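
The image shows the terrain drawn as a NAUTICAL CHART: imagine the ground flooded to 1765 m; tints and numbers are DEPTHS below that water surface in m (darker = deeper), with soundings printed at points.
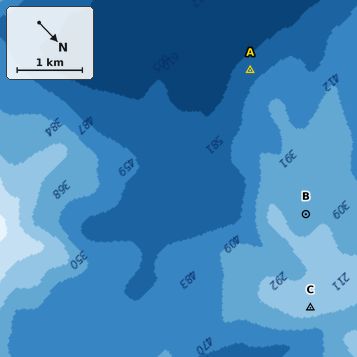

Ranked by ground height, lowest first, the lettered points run A B C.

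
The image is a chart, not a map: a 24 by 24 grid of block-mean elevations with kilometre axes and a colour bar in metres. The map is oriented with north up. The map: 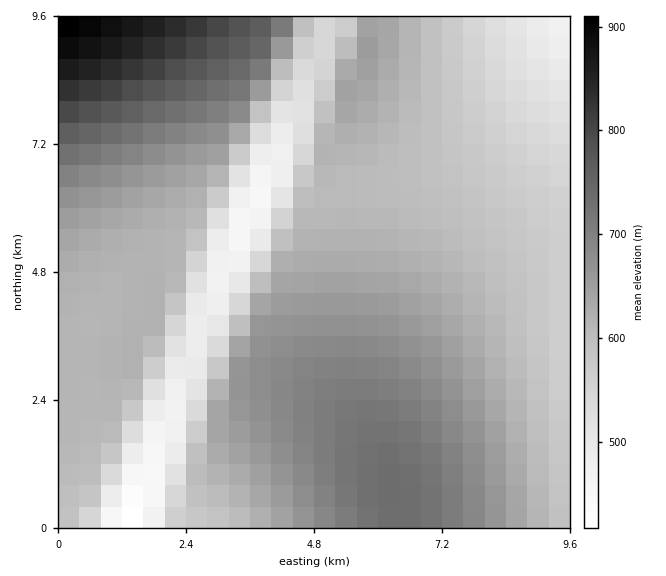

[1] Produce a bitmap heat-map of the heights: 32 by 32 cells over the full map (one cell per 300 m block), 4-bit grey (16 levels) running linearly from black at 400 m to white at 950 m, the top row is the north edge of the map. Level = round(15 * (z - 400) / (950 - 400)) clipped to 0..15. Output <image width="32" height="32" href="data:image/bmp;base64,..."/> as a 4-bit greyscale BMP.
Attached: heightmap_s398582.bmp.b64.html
<image width="32" height="32" href="data:image/bmp;base64,Qk12AgAAAAAAAHYAAAAoAAAAIAAAACAAAAABAAQAAAAAAAACAAATCwAAEwsAABAAAAAAAAAAAAAAABEREQAiIiIAMzMzAERERABVVVUAZmZmAHd3dwCIiIgAmZmZAKqqqgC7u7sAzMzMAN3d3QDu7u4A////AFUxATVVVmZ3iJmZmZiHdmVVQhElVVZneIiZmZmIh3ZlVVIRJFZmZ3iJmZmZiId2VWZUISNWZneIiZmZmYh3ZlVmZSETVmd3iImZmZmId2ZVZmUyElZ3d4iJmZmYiHdmVWZmQiJGd3iIiZmZiId3ZlVmZlMiNnd4iImZmIiHdmVVZmZkIjV3iIiIiIiId3ZlVWZmZTIkZ4iIiIiIiHdmZVVmZmZCI2eIiIiIiId3ZmVUZmZmUyNXeIiIiId3dmZVVGZmZmQiRnd3eHd3d3ZmVVRmZmZkMjV3d3d3d3dmZlVUZmZmZTIkZ3d3d3dmZmVVVGZmZmZCI1Z3d3dmZmZlVVRmZmZmQiJGZmZmZmZmVVVUZmZmZlMiNWZmZmZmZVVVVHZmZmZkISRmZmZmZlVVVVR3dmZmZSETVmZmZmVVVVVUd3d2ZmYyEkZmZmZVVVVVRIh3d3ZmQhI1ZmZlVVVVVESIiId3dmMiNWZmZVVVVUREmZiIh3d0MiRmZmVVVVRERKqZmYiHdkIkZmZmVVVURESqqpmZiIdTM1ZmZlVVRERDu7qqqZmIZDNWdmZVVUREM8y7u6qpmYVDRnZmZVVEQzPczMu7qqmWREZ3ZmVURDMz3dzMu7qqmFRFd2ZlVEQzMu3d3My7qqlkRGd2ZVRDMyLu7d3My7qqdURXdmVUQzMi"/>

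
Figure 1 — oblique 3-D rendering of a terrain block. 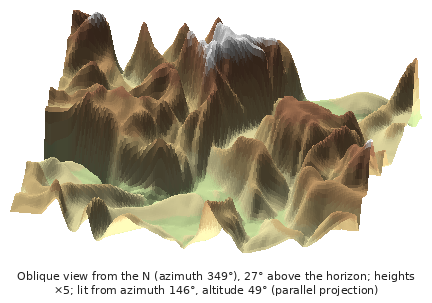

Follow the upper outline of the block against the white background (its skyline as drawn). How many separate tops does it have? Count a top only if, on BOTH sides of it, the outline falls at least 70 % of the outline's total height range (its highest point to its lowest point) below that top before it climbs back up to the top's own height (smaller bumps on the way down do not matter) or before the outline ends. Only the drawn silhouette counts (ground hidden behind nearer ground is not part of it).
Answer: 0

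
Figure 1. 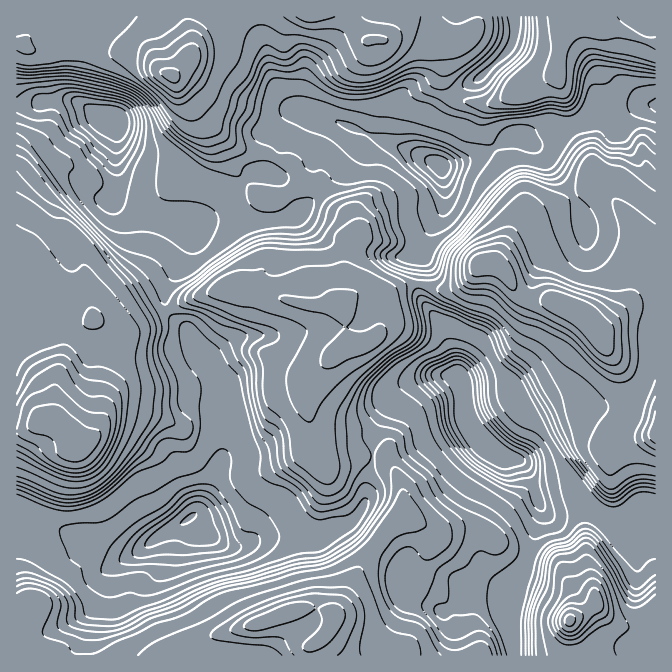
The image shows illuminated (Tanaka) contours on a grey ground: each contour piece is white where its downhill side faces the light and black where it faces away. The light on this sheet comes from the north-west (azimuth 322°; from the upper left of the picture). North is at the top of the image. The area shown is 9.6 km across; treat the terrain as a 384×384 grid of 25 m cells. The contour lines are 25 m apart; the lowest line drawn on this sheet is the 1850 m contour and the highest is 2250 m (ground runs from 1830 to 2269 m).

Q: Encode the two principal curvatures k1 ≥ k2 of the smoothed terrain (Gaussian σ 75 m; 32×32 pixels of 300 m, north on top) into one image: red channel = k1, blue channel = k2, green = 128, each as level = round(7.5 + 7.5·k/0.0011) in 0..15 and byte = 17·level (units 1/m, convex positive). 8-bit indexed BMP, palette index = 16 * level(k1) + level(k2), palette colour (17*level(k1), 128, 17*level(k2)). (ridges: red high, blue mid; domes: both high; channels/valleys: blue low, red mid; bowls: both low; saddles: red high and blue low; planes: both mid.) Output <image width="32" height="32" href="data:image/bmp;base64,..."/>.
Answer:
<image width="32" height="32" href="data:image/bmp;base64,Qk02CAAAAAAAADYEAAAoAAAAIAAAACAAAAABAAgAAAAAAAAEAAATCwAAEwsAAAABAAAAAAAAAIAAABGAAAAigAAAM4AAAESAAABVgAAAZoAAAHeAAACIgAAAmYAAAKqAAAC7gAAAzIAAAN2AAADugAAA/4AAAACAEQARgBEAIoARADOAEQBEgBEAVYARAGaAEQB3gBEAiIARAJmAEQCqgBEAu4ARAMyAEQDdgBEA7oARAP+AEQAAgCIAEYAiACKAIgAzgCIARIAiAFWAIgBmgCIAd4AiAIiAIgCZgCIAqoAiALuAIgDMgCIA3YAiAO6AIgD/gCIAAIAzABGAMwAigDMAM4AzAESAMwBVgDMAZoAzAHeAMwCIgDMAmYAzAKqAMwC7gDMAzIAzAN2AMwDugDMA/4AzAACARAARgEQAIoBEADOARABEgEQAVYBEAGaARAB3gEQAiIBEAJmARACqgEQAu4BEAMyARADdgEQA7oBEAP+ARAAAgFUAEYBVACKAVQAzgFUARIBVAFWAVQBmgFUAd4BVAIiAVQCZgFUAqoBVALuAVQDMgFUA3YBVAO6AVQD/gFUAAIBmABGAZgAigGYAM4BmAESAZgBVgGYAZoBmAHeAZgCIgGYAmYBmAKqAZgC7gGYAzIBmAN2AZgDugGYA/4BmAACAdwARgHcAIoB3ADOAdwBEgHcAVYB3AGaAdwB3gHcAiIB3AJmAdwCqgHcAu4B3AMyAdwDdgHcA7oB3AP+AdwAAgIgAEYCIACKAiAAzgIgARICIAFWAiABmgIgAd4CIAIiAiACZgIgAqoCIALuAiADMgIgA3YCIAO6AiAD/gIgAAICZABGAmQAigJkAM4CZAESAmQBVgJkAZoCZAHeAmQCIgJkAmYCZAKqAmQC7gJkAzICZAN2AmQDugJkA/4CZAACAqgARgKoAIoCqADOAqgBEgKoAVYCqAGaAqgB3gKoAiICqAJmAqgCqgKoAu4CqAMyAqgDdgKoA7oCqAP+AqgAAgLsAEYC7ACKAuwAzgLsARIC7AFWAuwBmgLsAd4C7AIiAuwCZgLsAqoC7ALuAuwDMgLsA3YC7AO6AuwD/gLsAAIDMABGAzAAigMwAM4DMAESAzABVgMwAZoDMAHeAzACIgMwAmYDMAKqAzAC7gMwAzIDMAN2AzADugMwA/4DMAACA3QARgN0AIoDdADOA3QBEgN0AVYDdAGaA3QB3gN0AiIDdAJmA3QCqgN0Au4DdAMyA3QDdgN0A7oDdAP+A3QAAgO4AEYDuACKA7gAzgO4ARIDuAFWA7gBmgO4Ad4DuAIiA7gCZgO4AqoDuALuA7gDMgO4A3YDuAO6A7gD/gO4AAID/ABGA/wAigP8AM4D/AESA/wBVgP8AZoD/AHeA/wCIgP8AmYD/AKqA/wC7gP8AzID/AN2A/wDugP8A/4D/AIWXp6bG2KeHl6WVhHSlybiWdXaXyIOW+YCR5cCRhXaGl6WShISV2Minltb5+KWDt6mFpse3coXFgKLl/tWjpafJ2sdzdXKSlMfXppS2+PfIyqalcpJ1hpVzkcb29PnB1enHo4SWqJZ0hKXX18emlpaltoOFp3aHlnWAtcbH6XByo4KFl4STppaGhnVzg6W2xefHhHW2hYWWloDX2NbHgISGhoeHlpNghIVjcYGTg4FglPa2dKeplZbJktGk+pJzh4eFhIWXt6WAcoOFuJaHhIJwove4t6i2t6eVg3HigIaHcZGzoICWt9hhUqaoh3Wkx6RgtdmXhoaHp5VwtoHAkGOlt7bIpXCFp8W0t5eVc6bKuHCj6Jh1lufEwrSVgPvFcpW26eq3pZOGl5aHhaXIyLino8a3hpb2gVBQ1YD2yMbFt7aoydillWS2hId0daeouIaFuJZ15nBwkKKjxeiHlMXZuLin+ZS3tNmEdoK3taenhqWWpbakcJD41oLXp4eEtcmomHbIpZeWdIV1gdmnh6elg2SG6aSA19iCpbeHh3WDtqenhaimqKeFhnSD2JiHlseCYbWzgWDWlXLYl4aUpIGlqch0lZa2hHaFhITHiJbHlueCkJBQQNSjtZeWgtfXgYSEtHSGqMZjdXSEtLaWhqbY6PjX0/TkgseXhnK2+Zd0dnaGuLaYyqNRhJWTk4WFdKSFx+qicIByxZWFtufJlnV3d4anlreWsPXXx7enuMe3qYan1nCzyKWm1uj46Ka1loeHh4anyISSw/jqp5aWhpeXp9n18vT3pffT17WCg5aWmYeHp+eUloZhgOfnqKenl5fFoHBQtPzp6YRzg4WGdoeHh5f4o3KFhoZ0gLXpx7W0p8a0koKx2djYhHanc6eHh4en+MVwhoeGdYaGgZBwUpa4ypZ0lnCT1bWVh5dipoeHqKfFcGR2l4eHh3eVyKVytsnHlYWngYLF55eopoSniJeGx4GWpZWoiIeGdbWWpaeUg7W1t8eAt5DX+9XDqKeol7iTlciUo7iHgqOlhYWnh5d2hbekYDCylZCwUJXr18amlYTHp3Nx1ZCj2Me1lpiHh5eWkpCBtcaWhoZ1kveDgtiWuKVjYjCixPm5t2R0hoaFc4Snt8elhKJwgHKRkZSDtXKCoWBgIIL1w5a3lnR2hIOUkoSFhKb39vf3ovWQhpZzkIBwdJbF1vnZlKa2YnN0pNjHk2CmxpCA+djX+4CGg4L49+b29+T36denhdiAtnKWuMnJtKW3toCQ9qfncHKUxaiot6aYhbaGyceEp7PJk6WWucm2prjIyYCB1rfE59fHh5iXl5eHhXW2pHWGhpWnlrSmp6aXprfqoJDXl5eYl4c="/>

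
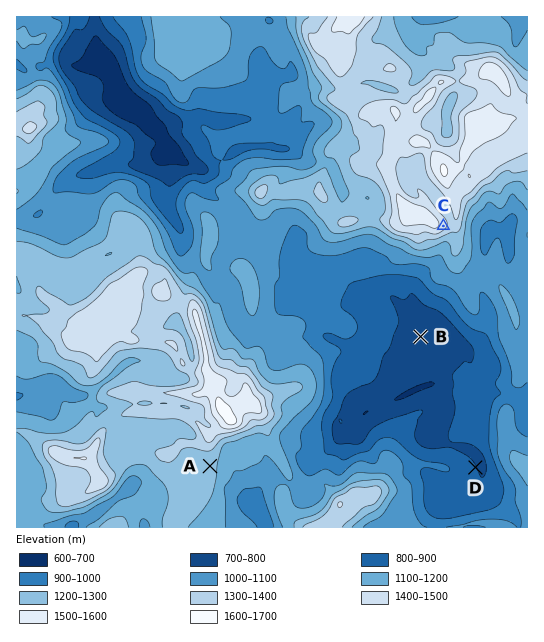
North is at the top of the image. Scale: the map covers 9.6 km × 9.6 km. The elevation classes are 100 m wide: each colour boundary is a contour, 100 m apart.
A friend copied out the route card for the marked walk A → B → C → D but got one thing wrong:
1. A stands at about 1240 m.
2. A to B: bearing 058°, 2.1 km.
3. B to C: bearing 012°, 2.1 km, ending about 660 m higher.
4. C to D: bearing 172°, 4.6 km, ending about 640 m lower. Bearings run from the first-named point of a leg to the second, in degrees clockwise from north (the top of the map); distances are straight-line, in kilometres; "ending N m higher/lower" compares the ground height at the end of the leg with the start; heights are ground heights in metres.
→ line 2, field distance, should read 4.6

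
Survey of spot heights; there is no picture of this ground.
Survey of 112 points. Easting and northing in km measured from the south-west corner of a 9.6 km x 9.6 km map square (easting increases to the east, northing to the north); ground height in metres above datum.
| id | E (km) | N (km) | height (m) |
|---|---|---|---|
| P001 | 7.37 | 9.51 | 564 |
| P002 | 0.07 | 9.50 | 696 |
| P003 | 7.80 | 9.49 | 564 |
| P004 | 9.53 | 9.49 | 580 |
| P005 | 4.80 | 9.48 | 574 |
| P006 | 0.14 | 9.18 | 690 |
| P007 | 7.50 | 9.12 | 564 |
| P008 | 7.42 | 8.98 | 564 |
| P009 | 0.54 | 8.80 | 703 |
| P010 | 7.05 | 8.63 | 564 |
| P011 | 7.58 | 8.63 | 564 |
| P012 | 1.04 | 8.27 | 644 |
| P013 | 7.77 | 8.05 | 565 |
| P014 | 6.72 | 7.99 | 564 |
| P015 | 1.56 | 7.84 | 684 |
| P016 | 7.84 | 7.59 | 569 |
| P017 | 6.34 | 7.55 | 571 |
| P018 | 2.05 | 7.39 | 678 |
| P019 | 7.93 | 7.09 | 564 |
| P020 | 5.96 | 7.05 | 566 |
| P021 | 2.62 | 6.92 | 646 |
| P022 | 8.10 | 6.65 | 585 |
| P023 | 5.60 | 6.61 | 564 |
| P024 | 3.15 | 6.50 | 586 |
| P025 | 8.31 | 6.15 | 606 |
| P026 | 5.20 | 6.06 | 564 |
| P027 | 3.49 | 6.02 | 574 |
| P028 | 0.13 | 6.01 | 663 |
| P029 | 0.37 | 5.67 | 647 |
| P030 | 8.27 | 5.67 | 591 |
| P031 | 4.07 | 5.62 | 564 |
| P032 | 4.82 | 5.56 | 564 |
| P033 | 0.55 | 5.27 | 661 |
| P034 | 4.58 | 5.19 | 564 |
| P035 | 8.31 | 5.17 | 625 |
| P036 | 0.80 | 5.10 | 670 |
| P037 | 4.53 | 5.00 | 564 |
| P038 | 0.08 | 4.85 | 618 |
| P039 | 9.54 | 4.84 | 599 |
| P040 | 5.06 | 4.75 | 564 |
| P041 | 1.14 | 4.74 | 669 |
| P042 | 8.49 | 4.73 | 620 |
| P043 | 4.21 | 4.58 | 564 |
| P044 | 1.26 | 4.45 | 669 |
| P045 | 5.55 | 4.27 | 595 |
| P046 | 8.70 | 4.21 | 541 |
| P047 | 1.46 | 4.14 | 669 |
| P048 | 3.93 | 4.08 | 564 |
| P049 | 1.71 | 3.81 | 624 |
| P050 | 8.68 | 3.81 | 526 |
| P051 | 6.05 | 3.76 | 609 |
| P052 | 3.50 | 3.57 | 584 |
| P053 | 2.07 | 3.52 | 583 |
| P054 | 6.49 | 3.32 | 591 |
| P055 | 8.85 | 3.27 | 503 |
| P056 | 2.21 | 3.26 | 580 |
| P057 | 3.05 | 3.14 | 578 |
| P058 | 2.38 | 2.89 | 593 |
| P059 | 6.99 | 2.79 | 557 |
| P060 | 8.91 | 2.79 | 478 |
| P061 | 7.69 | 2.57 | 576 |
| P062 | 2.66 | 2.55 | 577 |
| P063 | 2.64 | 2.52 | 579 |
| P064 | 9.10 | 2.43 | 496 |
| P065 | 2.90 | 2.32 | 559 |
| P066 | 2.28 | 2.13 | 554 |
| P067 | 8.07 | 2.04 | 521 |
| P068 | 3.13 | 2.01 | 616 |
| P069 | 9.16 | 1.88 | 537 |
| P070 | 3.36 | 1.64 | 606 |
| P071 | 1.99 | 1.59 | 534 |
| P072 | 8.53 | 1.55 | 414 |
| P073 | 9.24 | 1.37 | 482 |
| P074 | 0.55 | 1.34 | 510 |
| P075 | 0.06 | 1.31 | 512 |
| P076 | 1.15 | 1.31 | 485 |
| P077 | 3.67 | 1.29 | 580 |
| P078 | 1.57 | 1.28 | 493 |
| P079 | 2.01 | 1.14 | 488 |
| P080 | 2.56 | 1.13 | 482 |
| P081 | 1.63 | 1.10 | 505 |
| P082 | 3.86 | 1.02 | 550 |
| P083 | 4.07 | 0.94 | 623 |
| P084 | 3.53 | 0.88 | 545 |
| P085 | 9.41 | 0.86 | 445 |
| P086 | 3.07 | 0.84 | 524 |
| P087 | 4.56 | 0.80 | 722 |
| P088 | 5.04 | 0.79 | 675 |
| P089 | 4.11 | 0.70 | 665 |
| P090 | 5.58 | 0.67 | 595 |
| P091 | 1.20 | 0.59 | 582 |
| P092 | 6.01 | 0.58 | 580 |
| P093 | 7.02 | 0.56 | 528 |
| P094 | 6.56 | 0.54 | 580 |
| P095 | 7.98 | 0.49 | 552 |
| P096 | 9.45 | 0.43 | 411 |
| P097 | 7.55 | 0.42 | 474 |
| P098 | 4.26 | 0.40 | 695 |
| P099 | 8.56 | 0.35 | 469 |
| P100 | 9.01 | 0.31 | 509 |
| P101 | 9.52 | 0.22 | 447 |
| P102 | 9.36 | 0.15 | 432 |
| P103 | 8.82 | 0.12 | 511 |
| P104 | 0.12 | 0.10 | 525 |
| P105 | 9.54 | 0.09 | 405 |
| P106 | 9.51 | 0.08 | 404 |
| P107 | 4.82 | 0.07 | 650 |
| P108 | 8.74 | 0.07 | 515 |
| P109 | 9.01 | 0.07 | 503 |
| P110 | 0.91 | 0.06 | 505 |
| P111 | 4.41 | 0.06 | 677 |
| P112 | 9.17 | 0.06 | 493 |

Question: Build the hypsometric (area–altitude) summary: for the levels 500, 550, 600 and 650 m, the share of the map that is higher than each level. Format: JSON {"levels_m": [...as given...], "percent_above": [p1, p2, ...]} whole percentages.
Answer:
{"levels_m": [500, 550, 600, 650], "percent_above": [93, 83, 30, 10]}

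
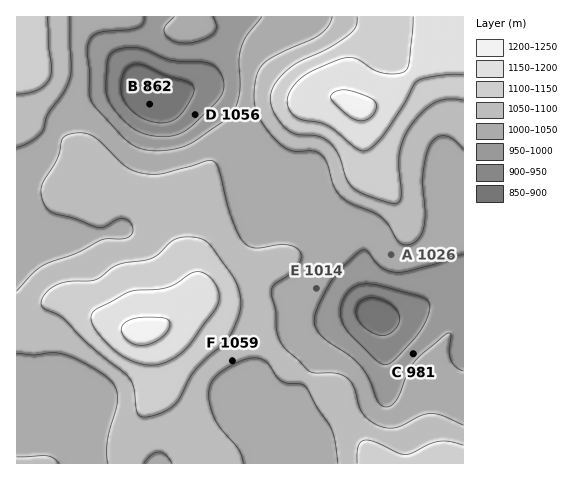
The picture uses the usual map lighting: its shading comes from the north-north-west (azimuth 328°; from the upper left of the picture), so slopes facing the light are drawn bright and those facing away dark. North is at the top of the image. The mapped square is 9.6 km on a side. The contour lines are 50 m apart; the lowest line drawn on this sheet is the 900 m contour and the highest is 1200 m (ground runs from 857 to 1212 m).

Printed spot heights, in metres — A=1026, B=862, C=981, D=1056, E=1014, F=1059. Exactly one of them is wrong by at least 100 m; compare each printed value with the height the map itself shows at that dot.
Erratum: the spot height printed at D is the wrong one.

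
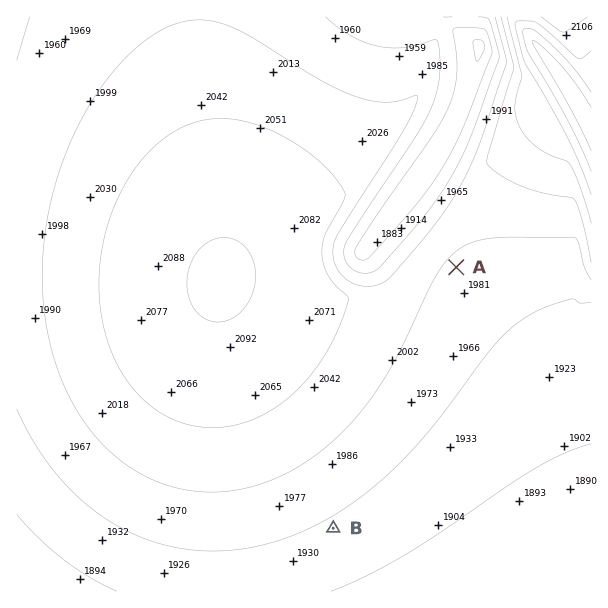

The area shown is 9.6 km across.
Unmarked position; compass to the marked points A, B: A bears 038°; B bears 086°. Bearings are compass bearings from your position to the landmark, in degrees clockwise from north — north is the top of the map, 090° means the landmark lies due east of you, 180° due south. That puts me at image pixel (248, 534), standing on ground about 1960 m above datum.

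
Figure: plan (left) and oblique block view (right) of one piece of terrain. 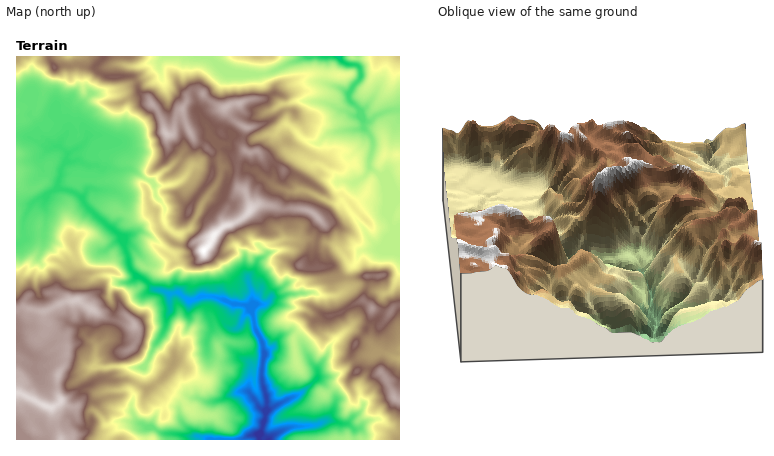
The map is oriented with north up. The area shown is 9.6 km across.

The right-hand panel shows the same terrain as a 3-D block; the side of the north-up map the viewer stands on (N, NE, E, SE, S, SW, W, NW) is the S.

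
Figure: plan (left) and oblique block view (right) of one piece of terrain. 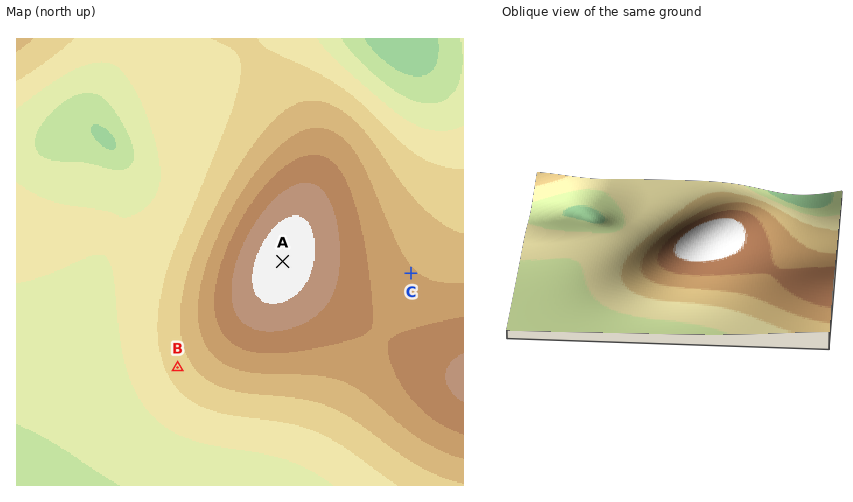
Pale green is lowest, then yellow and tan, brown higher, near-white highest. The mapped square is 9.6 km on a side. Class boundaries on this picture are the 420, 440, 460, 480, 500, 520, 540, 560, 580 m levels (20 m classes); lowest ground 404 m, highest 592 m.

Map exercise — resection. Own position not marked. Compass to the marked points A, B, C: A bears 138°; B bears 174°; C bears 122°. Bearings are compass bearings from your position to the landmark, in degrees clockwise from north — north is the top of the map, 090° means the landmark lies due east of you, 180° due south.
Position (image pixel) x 150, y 112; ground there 460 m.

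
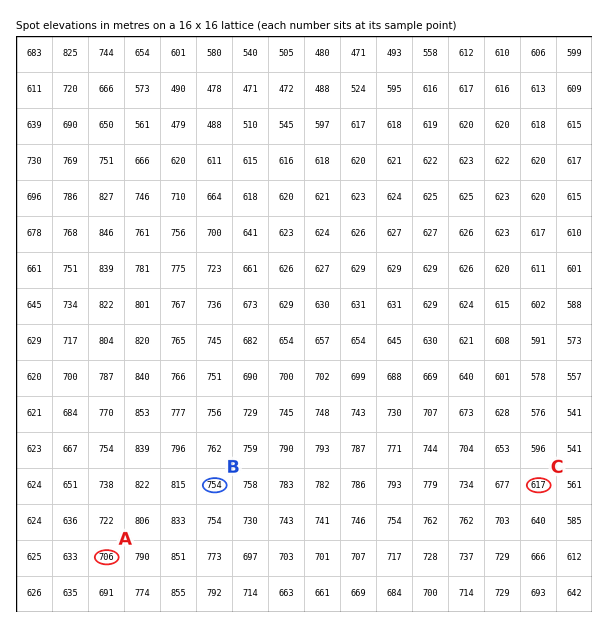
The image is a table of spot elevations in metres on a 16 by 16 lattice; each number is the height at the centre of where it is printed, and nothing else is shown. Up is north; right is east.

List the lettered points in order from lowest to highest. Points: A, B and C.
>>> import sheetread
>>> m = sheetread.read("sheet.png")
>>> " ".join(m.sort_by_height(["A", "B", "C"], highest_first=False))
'C A B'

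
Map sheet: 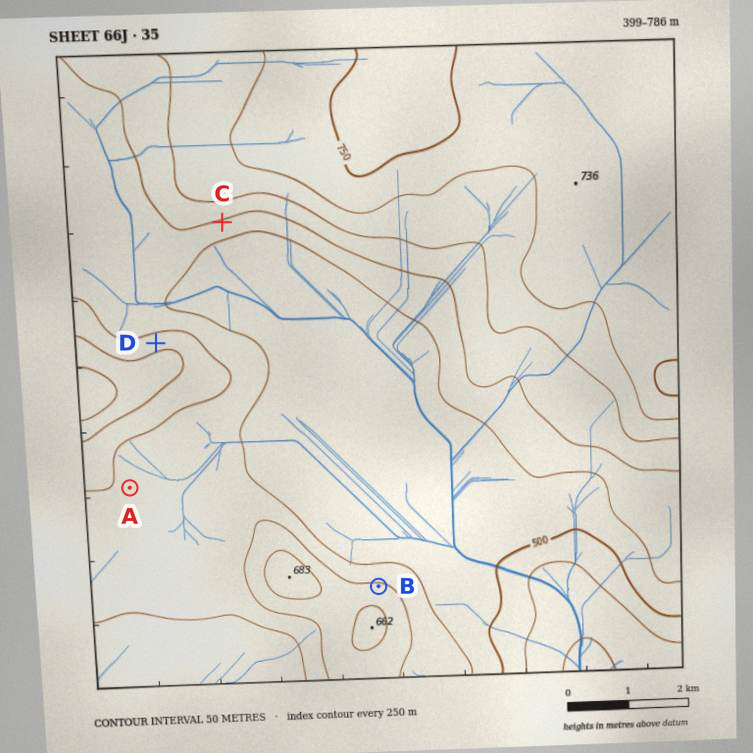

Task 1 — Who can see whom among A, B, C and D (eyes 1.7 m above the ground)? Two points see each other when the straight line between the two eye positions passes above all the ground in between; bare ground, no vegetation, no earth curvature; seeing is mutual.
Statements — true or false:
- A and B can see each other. false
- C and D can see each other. true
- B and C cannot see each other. false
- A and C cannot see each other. true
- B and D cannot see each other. true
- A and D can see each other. false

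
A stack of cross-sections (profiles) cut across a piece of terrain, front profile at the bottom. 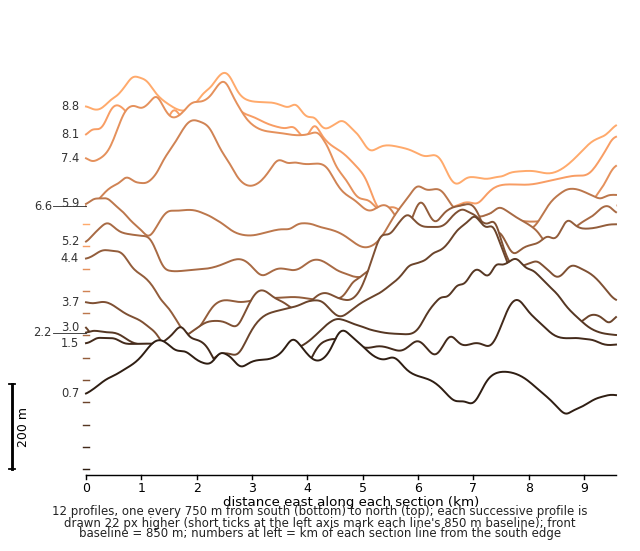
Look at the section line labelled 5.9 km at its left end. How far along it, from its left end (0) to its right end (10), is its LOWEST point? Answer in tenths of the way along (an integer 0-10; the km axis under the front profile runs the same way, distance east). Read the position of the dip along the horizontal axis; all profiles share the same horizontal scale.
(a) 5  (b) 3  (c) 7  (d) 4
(a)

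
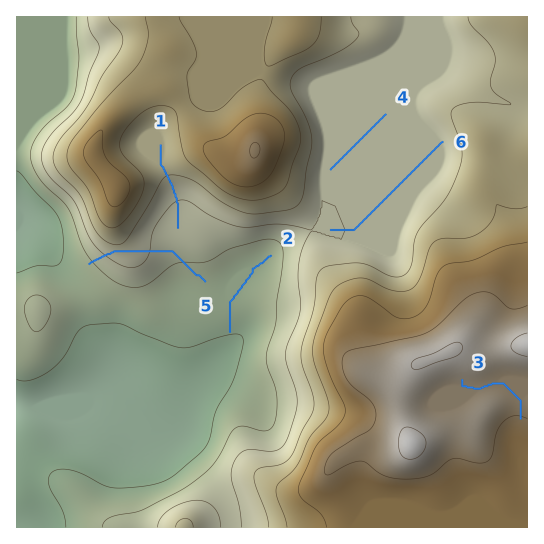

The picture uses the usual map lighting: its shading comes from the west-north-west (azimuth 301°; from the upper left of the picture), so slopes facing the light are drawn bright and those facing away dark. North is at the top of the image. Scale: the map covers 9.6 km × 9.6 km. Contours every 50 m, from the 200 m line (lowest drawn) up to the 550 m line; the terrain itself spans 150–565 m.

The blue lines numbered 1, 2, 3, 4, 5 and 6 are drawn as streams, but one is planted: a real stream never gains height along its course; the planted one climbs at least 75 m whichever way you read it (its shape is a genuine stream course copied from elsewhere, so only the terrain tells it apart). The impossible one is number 5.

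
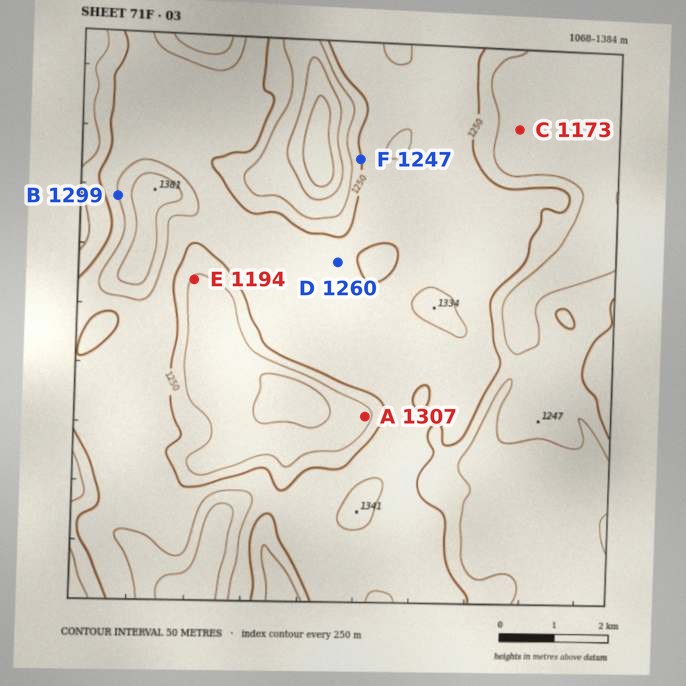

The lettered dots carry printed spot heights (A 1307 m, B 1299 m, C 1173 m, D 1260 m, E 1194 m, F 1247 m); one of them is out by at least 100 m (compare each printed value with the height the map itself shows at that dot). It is A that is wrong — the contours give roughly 1182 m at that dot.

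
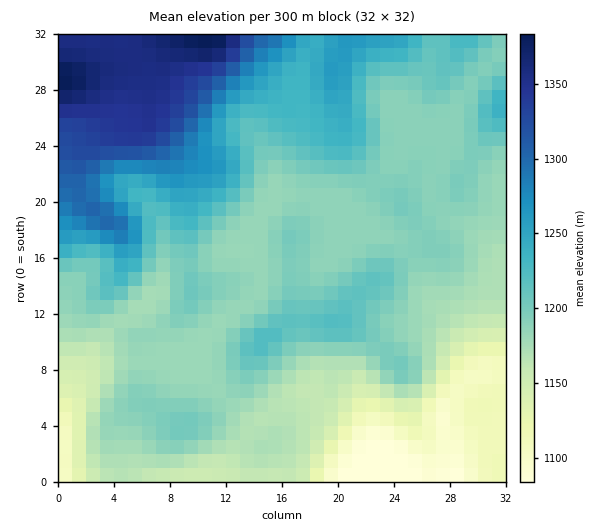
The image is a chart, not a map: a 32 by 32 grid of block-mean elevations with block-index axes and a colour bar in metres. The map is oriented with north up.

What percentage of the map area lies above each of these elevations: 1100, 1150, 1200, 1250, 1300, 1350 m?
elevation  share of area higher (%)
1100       97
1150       88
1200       40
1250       18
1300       11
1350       5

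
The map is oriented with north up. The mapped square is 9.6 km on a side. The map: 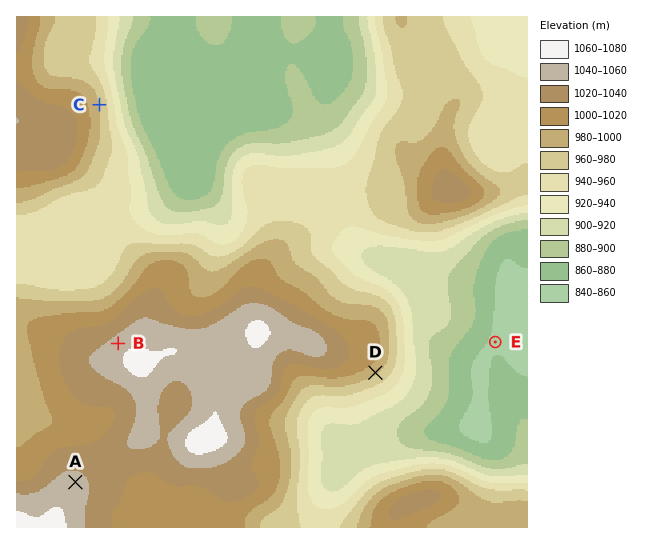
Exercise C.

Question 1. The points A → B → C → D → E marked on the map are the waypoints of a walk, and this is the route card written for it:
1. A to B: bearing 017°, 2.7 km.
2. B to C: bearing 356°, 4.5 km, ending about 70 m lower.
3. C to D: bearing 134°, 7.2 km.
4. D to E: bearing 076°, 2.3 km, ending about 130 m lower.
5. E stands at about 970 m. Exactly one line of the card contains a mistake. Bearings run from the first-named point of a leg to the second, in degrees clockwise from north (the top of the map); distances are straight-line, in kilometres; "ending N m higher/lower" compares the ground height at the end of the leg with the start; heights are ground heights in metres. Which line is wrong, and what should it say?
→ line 5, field height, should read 860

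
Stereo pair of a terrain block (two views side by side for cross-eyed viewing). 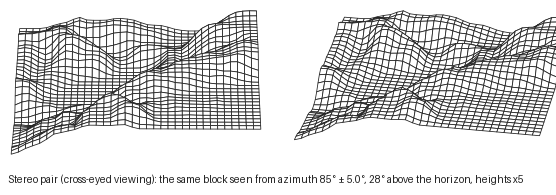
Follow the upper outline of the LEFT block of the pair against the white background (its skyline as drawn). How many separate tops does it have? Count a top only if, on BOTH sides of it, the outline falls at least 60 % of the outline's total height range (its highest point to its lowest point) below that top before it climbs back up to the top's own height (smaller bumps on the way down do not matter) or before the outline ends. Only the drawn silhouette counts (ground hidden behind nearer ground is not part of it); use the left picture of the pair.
2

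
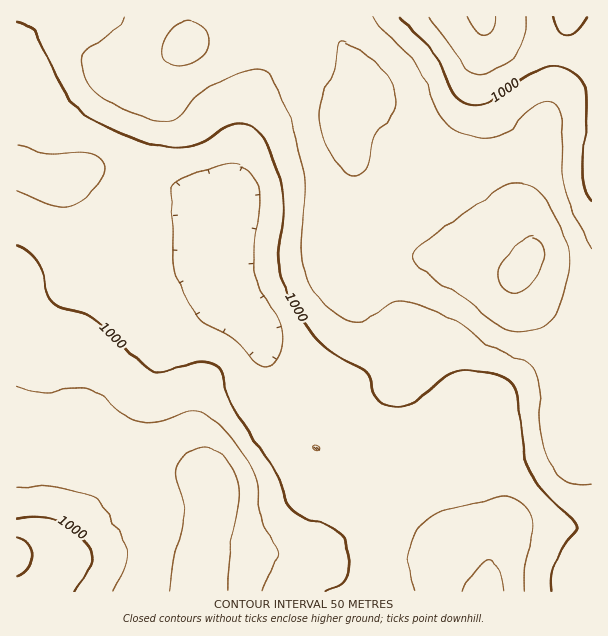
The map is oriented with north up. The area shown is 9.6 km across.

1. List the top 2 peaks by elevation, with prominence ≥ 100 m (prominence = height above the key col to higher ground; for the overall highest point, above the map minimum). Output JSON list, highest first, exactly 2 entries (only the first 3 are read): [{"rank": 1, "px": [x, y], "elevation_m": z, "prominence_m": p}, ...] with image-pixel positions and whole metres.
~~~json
[{"rank": 1, "px": [525, 263], "elevation_m": 1159, "prominence_m": 271}, {"rank": 2, "px": [212, 491], "elevation_m": 1136, "prominence_m": 164}]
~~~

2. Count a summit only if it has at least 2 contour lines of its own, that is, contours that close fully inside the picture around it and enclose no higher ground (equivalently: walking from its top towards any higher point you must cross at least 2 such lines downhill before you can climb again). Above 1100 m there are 1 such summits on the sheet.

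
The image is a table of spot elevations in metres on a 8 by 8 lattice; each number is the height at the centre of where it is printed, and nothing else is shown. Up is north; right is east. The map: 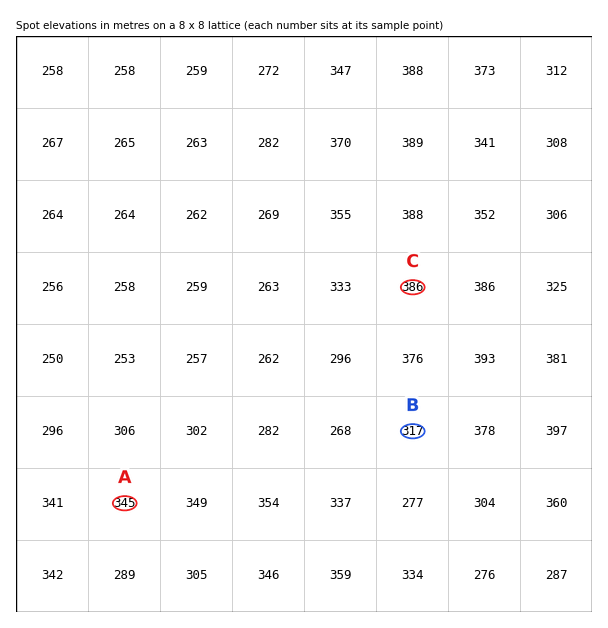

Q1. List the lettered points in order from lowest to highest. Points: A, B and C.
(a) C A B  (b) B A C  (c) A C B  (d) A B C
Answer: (b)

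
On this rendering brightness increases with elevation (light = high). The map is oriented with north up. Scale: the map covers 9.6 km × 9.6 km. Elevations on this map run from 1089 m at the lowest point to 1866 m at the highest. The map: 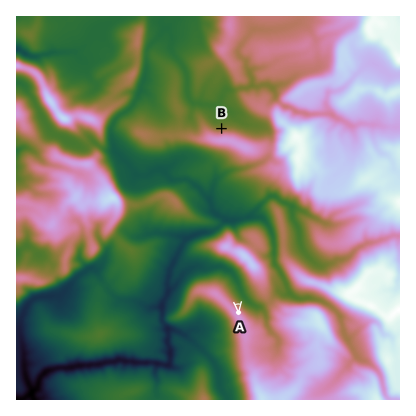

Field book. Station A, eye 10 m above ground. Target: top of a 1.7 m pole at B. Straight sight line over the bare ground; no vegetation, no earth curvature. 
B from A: not visible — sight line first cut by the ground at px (233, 258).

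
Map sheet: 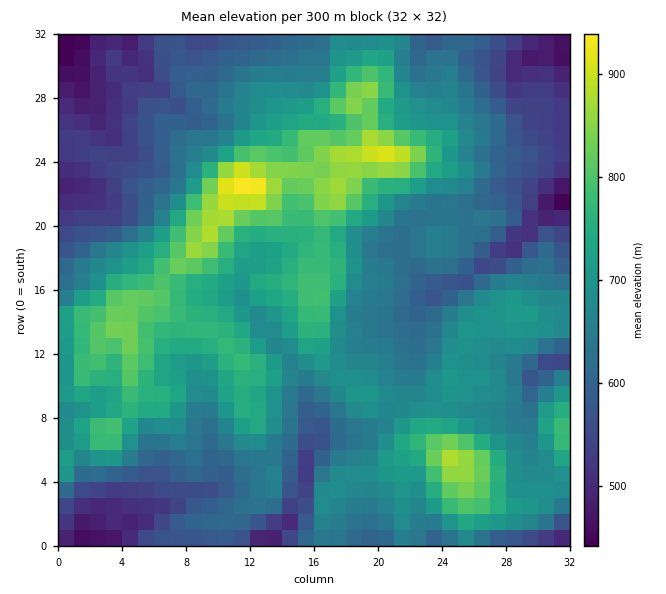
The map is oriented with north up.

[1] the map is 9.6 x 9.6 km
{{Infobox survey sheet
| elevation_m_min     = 430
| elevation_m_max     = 950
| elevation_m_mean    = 670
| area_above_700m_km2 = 31.8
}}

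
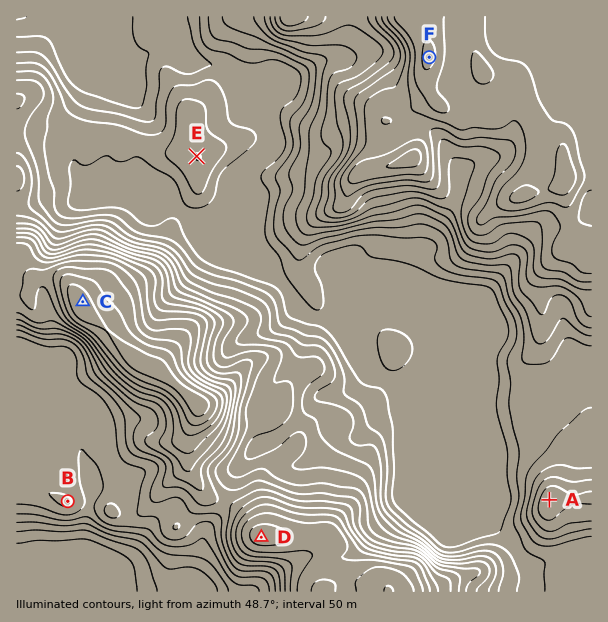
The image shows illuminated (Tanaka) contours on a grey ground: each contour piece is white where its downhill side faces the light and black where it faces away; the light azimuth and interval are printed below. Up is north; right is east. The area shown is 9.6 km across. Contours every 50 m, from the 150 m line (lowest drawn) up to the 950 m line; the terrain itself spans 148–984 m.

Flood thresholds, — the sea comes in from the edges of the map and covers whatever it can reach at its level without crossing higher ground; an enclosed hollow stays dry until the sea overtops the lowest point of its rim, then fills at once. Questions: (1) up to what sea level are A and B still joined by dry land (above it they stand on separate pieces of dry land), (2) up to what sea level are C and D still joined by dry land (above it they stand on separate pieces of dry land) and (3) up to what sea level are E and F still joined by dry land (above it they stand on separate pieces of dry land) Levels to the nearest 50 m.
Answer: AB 350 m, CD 650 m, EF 300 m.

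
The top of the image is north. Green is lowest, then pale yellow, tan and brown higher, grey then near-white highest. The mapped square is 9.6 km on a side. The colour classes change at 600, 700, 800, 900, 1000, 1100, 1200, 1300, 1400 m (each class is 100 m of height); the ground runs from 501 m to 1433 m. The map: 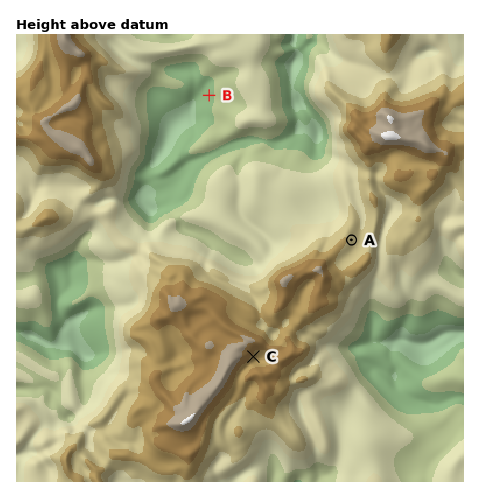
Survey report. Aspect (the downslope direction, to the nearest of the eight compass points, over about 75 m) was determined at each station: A E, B W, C SE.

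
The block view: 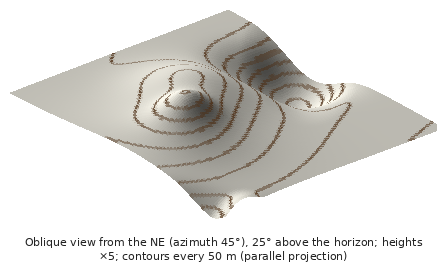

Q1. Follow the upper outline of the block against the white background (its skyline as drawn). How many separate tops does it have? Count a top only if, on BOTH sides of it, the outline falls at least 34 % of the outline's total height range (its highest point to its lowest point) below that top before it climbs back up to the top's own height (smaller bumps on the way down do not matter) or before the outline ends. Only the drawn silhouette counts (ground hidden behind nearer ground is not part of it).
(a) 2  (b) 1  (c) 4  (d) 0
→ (b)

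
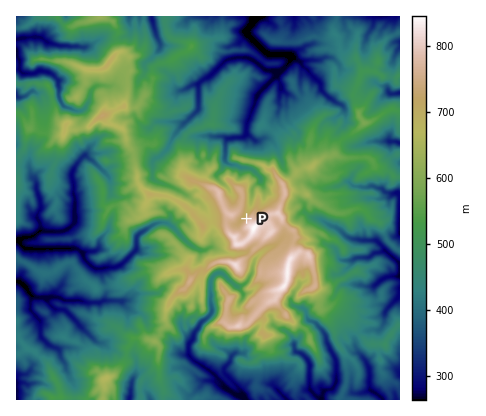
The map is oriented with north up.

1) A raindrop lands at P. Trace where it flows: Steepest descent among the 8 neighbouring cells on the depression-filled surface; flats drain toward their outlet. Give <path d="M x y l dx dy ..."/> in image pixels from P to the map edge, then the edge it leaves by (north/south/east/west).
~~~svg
<path d="M246 218l0-2 4-10 2-18 8-8 0-2-10-10-10 0-6-4-4 0-4-2 0-20 2-4 14 0 4-2 0-12 12-30 30-30 4-6 0-2-4-2-20 0-22-20 2-6 4-4 2-4 2-4"/>
exit: north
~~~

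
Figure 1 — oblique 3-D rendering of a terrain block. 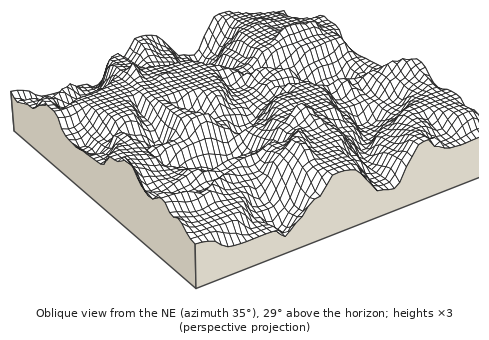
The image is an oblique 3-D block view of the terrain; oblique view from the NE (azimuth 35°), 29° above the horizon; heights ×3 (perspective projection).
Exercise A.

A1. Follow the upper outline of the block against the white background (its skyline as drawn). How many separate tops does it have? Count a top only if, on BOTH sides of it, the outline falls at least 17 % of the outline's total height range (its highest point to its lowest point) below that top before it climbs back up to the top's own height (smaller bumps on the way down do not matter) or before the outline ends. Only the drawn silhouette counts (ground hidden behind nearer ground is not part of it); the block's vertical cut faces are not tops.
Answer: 2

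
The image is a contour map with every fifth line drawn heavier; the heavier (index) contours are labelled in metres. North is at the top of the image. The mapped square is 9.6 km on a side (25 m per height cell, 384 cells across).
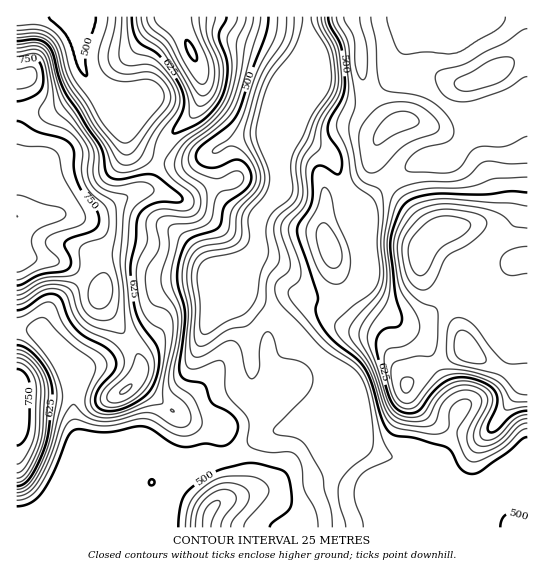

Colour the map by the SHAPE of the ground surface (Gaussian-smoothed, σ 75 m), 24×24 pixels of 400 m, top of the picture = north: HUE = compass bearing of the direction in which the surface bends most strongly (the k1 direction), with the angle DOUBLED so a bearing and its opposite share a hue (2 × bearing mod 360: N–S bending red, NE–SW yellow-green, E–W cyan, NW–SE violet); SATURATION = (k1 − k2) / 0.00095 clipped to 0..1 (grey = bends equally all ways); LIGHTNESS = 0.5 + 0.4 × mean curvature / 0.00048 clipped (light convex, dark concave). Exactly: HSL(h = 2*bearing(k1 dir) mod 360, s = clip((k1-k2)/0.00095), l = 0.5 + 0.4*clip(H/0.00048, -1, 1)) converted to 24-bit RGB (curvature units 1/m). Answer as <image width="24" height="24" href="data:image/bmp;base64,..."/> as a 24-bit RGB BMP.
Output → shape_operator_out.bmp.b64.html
<image width="24" height="24" href="data:image/bmp;base64,Qk32BgAAAAAAADYAAAAoAAAAGAAAABgAAAABABgAAAAAAMAGAAATCwAAEwsAAAAAAAAAAAAAaoZHe4B8f4B/f4B/f4B/gH9/foB8GzF77Neu3YNhbHpJTHFaYohjkLCFZU2SZUl9pbRtdIBxe4B/gH9/gH9/ZGiCfZ+Ng4ShOuYAGHldf4CAf4B/f4CAim2Hi5ZyL4aQL9Oo9tXnvI7iemS+f6ykZZVzbUSAYFadtqmVepCRb3yGgH9/gnBweIZbYZhfg35j7/rRAEVKW3qCgIB/f3+Aa4KKoJeFaWeEKHo4bqkftUVGqXqqsX+XfWmVU1+SS3+dspigqHmTfm2Ff254mEZvssJLPn5HdoB3++jQHHmlF0xngH99f4B8fIB8hGlijWdCboBLd408OJ0vZoJfn3h8qG2RfVR6WYBhf2E8vHE5eGVIeWZFTUeG9HduX7IbH2o/9vHNnlDOCAowdUISXXEFPVoZYysruMxvTsLOlqrCcLO4R3NXZIdAiExSgH1/f3+ASSJz/jgIj4UfPOBsE3y3xX7z/s3UEiM98u6rvDq7EQB86Wz/+9DbILJqBObIwOzhUli3YLCDpFScqUyqrH9yTIBofYB/f3+AIwFB/mt23/jTI8BkH09IETky/3V1/ynE6fDEYm3RCQBsEorN+NH6/8zxDfuiIJB/uU2dlpNgY1JuZm2Er4uclH6wXHaHfmuAHgAz5PnS8+HY0U+gNBkbHyQPJ7EB0+W35vDboQitax9uIVgdR2Ab+9R67cK9DVdUKUCYzIWaVliIaoZ8bZh0pICHgztoPwofEUyEzP/MupOk9Evy7kf/pOP8jfr/c7PE930AQQElgSpLjIZTPqhSe/V63G6H2N9XACMzyHuTp1u5pXaGZJJyezJOlSJeT17Yd/fweNZ0jVxddzmEoZ3Xu+nUeDiBeXBTjokOSyt1tEm1w7yRcOWNSNp3oj+c9t7KARAyKoQqrEKBu36DiztljzOMgdnYXJ3Qh56/r3Jhek5IS4h2gtx5tz5BgVd6gH9/geYcDSYlQIWQ3N/Iv+aqNIGNQZCG69ujHgBwdX2BS3ddnThQu0+kgMXBfZtUN5FPOWiY6yhuuXk+Pb9Hb6RKhltbgH5+f4B94ZydJTB3ANtpXtOP8O/HSDB1eJJLzNdEHQ9Gfn2AenyAM2Gdj7S8oztxwpVZOMRCCyAtwRVb692sZsJuVnqCf36AmU1pkIxMva/dorH3irDkLnVw8dRhZjRzkZ9kxZpeGhMxTmojUYZFPHB4fTY3jFVdztuoYdHNDwRFoze59PPNu6V2QmZRVIFdUWa3tabTvK1QcFctg08pV5JFoNZ0SkyZep6qwypsnzORg8m6Ie7cKB54jWinia2zyOu4hCurBgZXdczT4trG45C6mnq4UaaQMZNmb5dXpo3Al3/TmqbSn7zUvYymdkFTWCcimy8wh9+zbMyvU3gjEE1pWq3Ww3vN7uKRYjJzGRpbK8Zeo8aOu7DRv7PmvqfrfGTWbH2onYdqiltaoMF9Vse7sUTl7X33cHPqyer5uqHkyCDH23hxAH5nE0c8i0Ym9O2YdyZ8fW8nD+RwXMdqcKxomm1flEA/mk1XlHCBiWdejp5rtNJlUoEtFVVMvUu03nhhXqUzaD+Kk0LU7t3hJB/1GQ9kateUytuDjA+m0difK6tIOH8ncnwmXlIqm2lPeJtuhoB3c4idm6qzxbGkqdXcDDmoQyBn83Na8McSEScMIlcgz/BubwlzLlKBUNqbuyArSDh339WlooFxS25BYXtEUn9gTqhRjYVjhHhfcquDaZyAvuGnWLyqSAlIIUFd0YDJ/8zh2VI/CXAoduQPIR1WeICAD0Rm34Kva7O/v7aYxX+qn3u3frnLQ4Wzd4NtfYBmeIhmpqEvQ7gnjup+cBRocjBtTH9vI2RL4Bte/87MZsmlTL11Ejpgfn+AIXF5LXna2X2HXKVUjKLAqqzRuFa9hTBNdINWe4B3f4B+vMWOk/+jHGaSWARFjE0xb3svHxQZRy4c///M0eG6W3SZFj5YZnyAe4B/BSUu/3I3kudZPIdHhVg4kCtZxnjMzmzFWKE6RoFR69X26PbRGQMwdh+KzIW7vX6sKRloW8Wo2//M1ajTn0S8gUaUGWRVe4B/CwQ08eyCzOyVSUxvYWeJa7S2ZJ6wq3fC4LLieErBrJjh/8HSOABUOFGOp3Su4ESKSjCJevGZ1v3LkTVkpDpmm2SmUpCzM2yAJQMwqP9o2uKMS0eDboFtfoVdZXhPQH9AmoBfuXChQEQAeCQAhTptQlt3X0dxzV25v7vej++Y1cNCmTOWgbGyaIamjY2iCwBlhxv22PrRl7dgXkx8f3+AgIB/f4B/dYF0TnVUo6BU"/>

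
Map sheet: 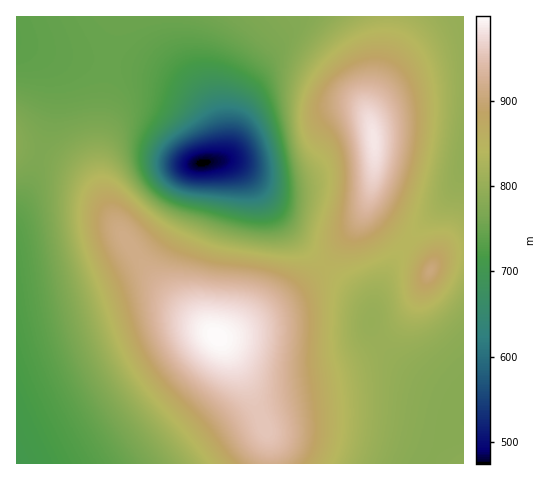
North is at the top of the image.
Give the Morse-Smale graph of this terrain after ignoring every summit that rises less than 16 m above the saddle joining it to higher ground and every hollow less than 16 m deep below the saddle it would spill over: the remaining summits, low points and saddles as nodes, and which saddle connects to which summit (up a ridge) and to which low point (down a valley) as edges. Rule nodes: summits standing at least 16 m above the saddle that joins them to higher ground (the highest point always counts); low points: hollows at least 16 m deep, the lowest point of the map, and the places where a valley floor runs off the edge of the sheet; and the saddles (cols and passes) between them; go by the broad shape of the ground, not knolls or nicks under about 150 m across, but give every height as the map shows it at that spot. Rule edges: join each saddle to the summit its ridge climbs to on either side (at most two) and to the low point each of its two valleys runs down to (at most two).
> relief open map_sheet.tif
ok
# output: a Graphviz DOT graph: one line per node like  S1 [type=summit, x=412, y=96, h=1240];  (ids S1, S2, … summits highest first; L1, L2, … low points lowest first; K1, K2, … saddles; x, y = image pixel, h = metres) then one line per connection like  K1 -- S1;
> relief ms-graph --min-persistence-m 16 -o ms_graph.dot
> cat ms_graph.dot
graph terrain {
  S1 [type=summit, x=217, y=336, h=1000];
  S2 [type=summit, x=374, y=139, h=985];
  S3 [type=summit, x=430, y=271, h=906];
  L1 [type=low, x=203, y=162, h=474];
  L2 [type=low, x=17, y=462, h=707];
  L3 [type=low, x=460, y=417, h=780];
  L4 [type=low, x=463, y=154, h=794];
  K1 [type=saddle, x=325, y=266, h=852];
  K2 [type=saddle, x=407, y=244, h=843];
  K3 [type=saddle, x=381, y=343, h=803];
  K4 [type=saddle, x=40, y=154, h=771];
  K1 -- S1;
  K1 -- S2;
  K1 -- L1;
  K1 -- L3;
  K2 -- S2;
  K2 -- S3;
  K2 -- L3;
  K2 -- L4;
  K3 -- S1;
  K3 -- S3;
  K3 -- L3;
  K4 -- S1;
  K4 -- L1;
  K4 -- L2;
}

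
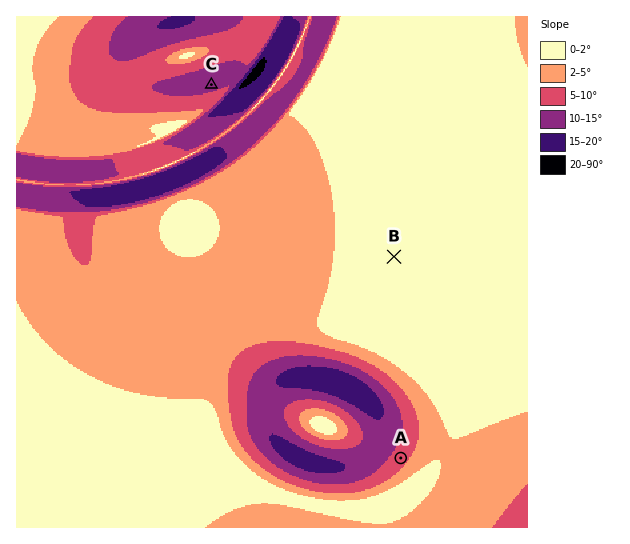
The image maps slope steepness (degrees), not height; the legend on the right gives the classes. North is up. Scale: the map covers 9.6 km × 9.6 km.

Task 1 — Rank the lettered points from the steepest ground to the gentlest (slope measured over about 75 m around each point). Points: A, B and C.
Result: C A B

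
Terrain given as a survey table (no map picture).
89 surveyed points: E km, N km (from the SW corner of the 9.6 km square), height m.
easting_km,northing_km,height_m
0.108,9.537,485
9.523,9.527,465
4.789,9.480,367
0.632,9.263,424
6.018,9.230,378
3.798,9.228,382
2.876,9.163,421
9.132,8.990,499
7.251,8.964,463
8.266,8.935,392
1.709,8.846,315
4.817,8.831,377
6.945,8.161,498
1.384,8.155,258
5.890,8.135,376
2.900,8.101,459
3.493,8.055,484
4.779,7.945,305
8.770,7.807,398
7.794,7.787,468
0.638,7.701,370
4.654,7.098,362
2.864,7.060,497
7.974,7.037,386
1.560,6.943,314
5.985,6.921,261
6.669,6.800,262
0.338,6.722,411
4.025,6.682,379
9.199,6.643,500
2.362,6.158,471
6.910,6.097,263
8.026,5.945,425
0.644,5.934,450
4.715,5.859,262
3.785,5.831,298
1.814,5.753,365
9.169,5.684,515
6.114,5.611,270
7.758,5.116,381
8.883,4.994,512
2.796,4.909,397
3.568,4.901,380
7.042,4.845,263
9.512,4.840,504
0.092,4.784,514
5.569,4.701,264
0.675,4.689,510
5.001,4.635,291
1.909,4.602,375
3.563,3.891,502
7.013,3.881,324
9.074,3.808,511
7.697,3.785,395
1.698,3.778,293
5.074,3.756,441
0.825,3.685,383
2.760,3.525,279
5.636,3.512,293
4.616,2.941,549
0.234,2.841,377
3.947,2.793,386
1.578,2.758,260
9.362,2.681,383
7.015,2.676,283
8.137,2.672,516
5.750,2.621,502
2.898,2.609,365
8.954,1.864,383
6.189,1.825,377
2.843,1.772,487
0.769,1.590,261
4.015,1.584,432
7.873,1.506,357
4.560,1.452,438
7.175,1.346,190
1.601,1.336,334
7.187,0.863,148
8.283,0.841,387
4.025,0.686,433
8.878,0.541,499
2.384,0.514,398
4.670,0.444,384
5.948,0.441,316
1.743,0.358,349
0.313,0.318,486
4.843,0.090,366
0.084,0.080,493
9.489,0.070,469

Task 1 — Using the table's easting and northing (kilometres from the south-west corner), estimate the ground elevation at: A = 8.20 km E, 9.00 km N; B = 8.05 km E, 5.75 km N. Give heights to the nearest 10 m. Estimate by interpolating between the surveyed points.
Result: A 380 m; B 410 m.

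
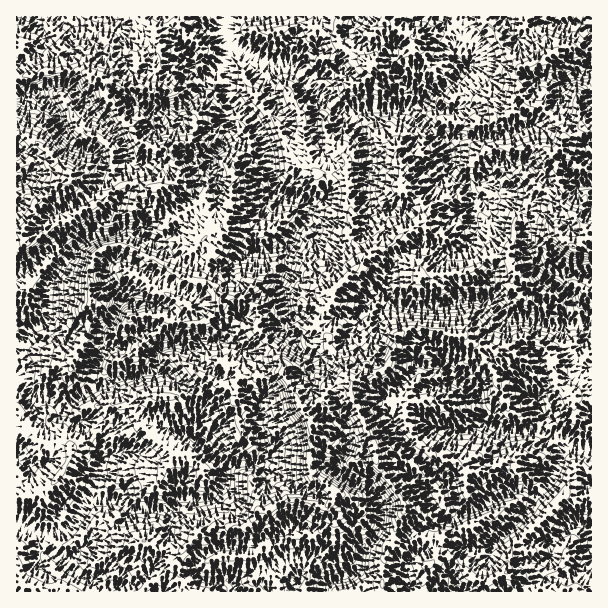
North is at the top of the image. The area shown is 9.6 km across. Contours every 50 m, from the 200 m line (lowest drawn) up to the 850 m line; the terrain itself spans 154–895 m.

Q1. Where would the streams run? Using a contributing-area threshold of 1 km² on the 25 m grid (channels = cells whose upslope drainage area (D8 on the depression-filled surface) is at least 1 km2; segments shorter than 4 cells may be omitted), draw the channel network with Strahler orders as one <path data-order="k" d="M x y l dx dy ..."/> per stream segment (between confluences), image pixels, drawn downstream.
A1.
<path data-order="1" d="M291 587l0 4"/><path data-order="1" d="M215 581l15 0 10 10"/><path data-order="1" d="M77 572l-3-3-2 0-10-11 0-1-2 0-12-12-3-6 0-5-3-1"/><path data-order="2" d="M42 533l-7 0-12-6-6-2"/><path data-order="1" d="M587 522l1 2 3 0"/><path data-order="1" d="M518 521l10-11 3-6 0-3 3-4 0-3 2 0 3-3"/><path data-order="1" d="M462 513l3 0 2-1"/><path data-order="2" d="M467 512l7-2 12-6 11-7 12-5 4-4 15 0 5 3 6 0"/><path data-order="2" d="M90 497l-13 15 0 3-14 15-3 1-6 0-1 2-11 0"/><path data-order="2" d="M539 491l12-12 1-6 3-5 2-7 1-2 0-6 2-3 7-6 8 0"/><path data-order="1" d="M452 486l1 3 2 12 3 6 4 5 5 0"/><path data-order="2" d="M225 468l0 5-3 4 0 9-10 11-3 0-2 1-30 0-10 11-9 0-2-2-24 0-1-1-3 0-9-9-29 0"/><path data-order="1" d="M333 467l0 1 6 6 9 5 6 6 3 0 2 1 6 0 3 2 7 7 0 3 5 8 0 9 1 1 0 3-1 2 0 3-2 1-1 6-15 17 0 3-2 1 0 6-6 12-3 3-6 3-15 2-6 3-3 4 0 6"/><path data-order="1" d="M99 462l0 12-3 3 0 6-3 5 0 6-3 3"/><path data-order="1" d="M261 461l-1 1-9 0-2 2-19 0-5 4"/><path data-order="3" d="M575 444l3 0 1 2 6 0 2 1 4 0"/><path data-order="1" d="M198 440l9 7 0 2 18 18 0 1"/><path data-order="2" d="M546 432l3 3 9 0 2 2 4 0 3 1 3 3 0 2 3 0 2 1"/><path data-order="1" d="M540 408l2 9 3 6 0 8 1 1"/><path data-order="2" d="M87 390l-3 3-12 6-4 5-5 1-3-1-6-6-6-3-7 0-2-2-7-1-6-6-3-6-6-6"/><path data-order="1" d="M441 365l3 1 30 30 2 0 6 6 0 9 6 8 0 1 6 6 6 3 4 0 2 2 37 0 3 1"/><path data-order="1" d="M213 341l-6-2-1-1-6 0-9 9-3 0-2-2-3 0-6-3-3 2-4 0-2 1-6 0-3 2-6 7 0 15-1 2-3 1-12 2-2 1-4 0-2 2-3 0-6 3-7 0-11 6-6 0-9 4"/><path data-order="1" d="M290 336l-3-1-6-6 0-5 3-4 0-17-2-1 0-6-1-2 0-10 7-15 0-26 3-3 0-1"/><path data-order="2" d="M572 323l19 0"/><path data-order="1" d="M375 294l11 0 7 8 3 1 9 0 2 2 6 0 1 1 26 0 1-1 6 0 2-2 3 0 6-3 4 0 2-1 18 0 1 1 8 2 15 15 4 0 2 1 18 0 1 2 5 0 1 1 9 0 2 2 9 0 1 1 8 0 1-1 5 0"/><path data-order="1" d="M105 279l3 6 12 14 0 4-4 6-3 8-6 6-2 0-6 7 0 23-4 9-2 12-1 1 0 8-5 7"/><path data-order="1" d="M537 273l6 6 12 6 14 14 1 3 0 19 2 2"/><path data-order="1" d="M270 248l5 0 1-2 8-1 7-6"/><path data-order="2" d="M291 239l3-5 2-6 7-7 2-3 0-15-3-3-18-8-3-3-2 0 0-1-4-5-5-9 0-7-1-2 0-4-2-2 0-6-1-1-3-12-6-12-5-5 0-1-16-17-3-1"/><path data-order="1" d="M144 236l-1 0-5-5 0-1-6-3-9 0-12 6-4 0-2 1-7 0-2 2-6 0-1 1-6 2-9 9-3 7-9 9 0 2-9 10-3 6 0 3-3 6 0 23-2 3-7 7-3 0-18 18"/><path data-order="1" d="M470 225l0-36-6-9"/><path data-order="1" d="M365 189l0-18 1-1 0-21-6-12 0-6-1-3-12-12 0-3-2 0-3-3"/><path data-order="2" d="M464 180l-2 0-10-10-2-3 0-8-3-6 0-4-7-8 0-3-2-1"/><path data-order="1" d="M468 180l-4 0"/><path data-order="1" d="M209 156l1-3 18-18 2-3 0-10-2-2 0-6 5-7 0-3"/><path data-order="1" d="M86 147l-2-1-3 0-1-2-6-1-11-11-6-12 0-4-1-3-21-21"/><path data-order="2" d="M438 137l-24-24-1-3"/><path data-order="1" d="M447 135l-3 2-6 0"/><path data-order="1" d="M101 117l-3-1-5-5 0-1-18-18 0-2-6-6-3-1-12 0-1 1-8 0-3 2-6 6-1 0"/><path data-order="2" d="M342 110l-1 0-33-33-2 0-1-3-9-9-3-2-27 0-3-3-8-3-10-9-8-1-7-5"/><path data-order="2" d="M413 110l-6-3-51 0-6 3-8 0"/><path data-order="1" d="M174 105l11-3 19-19 2-5 7-7 2 0 6-5 4 0"/><path data-order="2" d="M233 104l-3-3-3-6 0-26-2-3"/><path data-order="2" d="M35 92l-3-2-9 0-5 5-1 0"/><path data-order="1" d="M584 72l4 0 3-1 0-3"/><path data-order="1" d="M461 69l-6 6 0 2-6 6-6 3-15 15-2 3-1 0-6 4-6 2"/><path data-order="2" d="M225 66l0-3 2-1 0-6 1-2 0-4 2-2 0-6"/><path data-order="3" d="M230 42l-3-4 0-6-2-2 2-13"/>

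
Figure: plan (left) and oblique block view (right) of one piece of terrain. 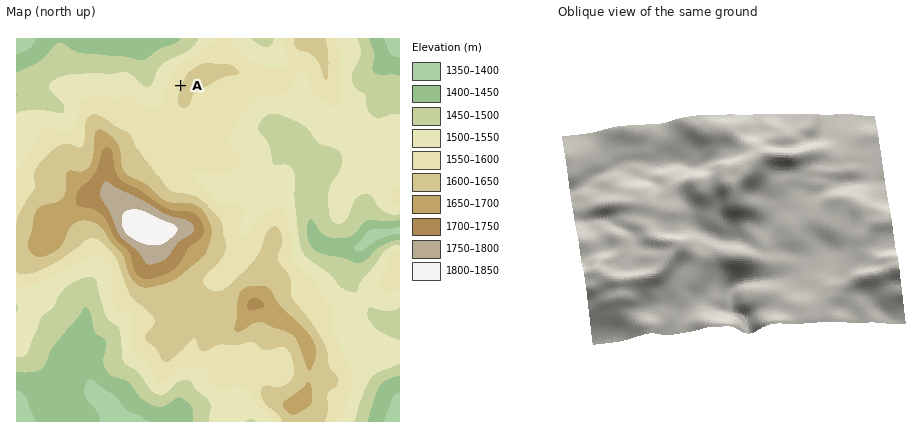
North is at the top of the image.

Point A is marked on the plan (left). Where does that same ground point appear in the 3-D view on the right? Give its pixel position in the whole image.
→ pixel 849 197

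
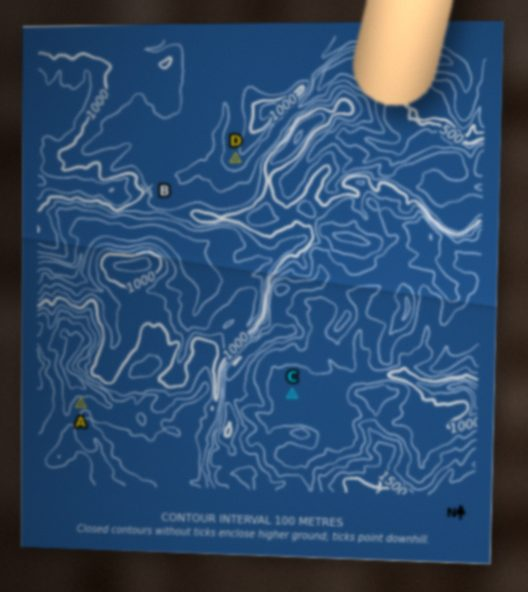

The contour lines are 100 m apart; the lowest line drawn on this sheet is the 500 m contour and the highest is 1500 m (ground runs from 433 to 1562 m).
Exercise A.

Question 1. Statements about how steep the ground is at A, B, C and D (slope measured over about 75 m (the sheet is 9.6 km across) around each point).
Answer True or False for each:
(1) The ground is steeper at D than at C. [True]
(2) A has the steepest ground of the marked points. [False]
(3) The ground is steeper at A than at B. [False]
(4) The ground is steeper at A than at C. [True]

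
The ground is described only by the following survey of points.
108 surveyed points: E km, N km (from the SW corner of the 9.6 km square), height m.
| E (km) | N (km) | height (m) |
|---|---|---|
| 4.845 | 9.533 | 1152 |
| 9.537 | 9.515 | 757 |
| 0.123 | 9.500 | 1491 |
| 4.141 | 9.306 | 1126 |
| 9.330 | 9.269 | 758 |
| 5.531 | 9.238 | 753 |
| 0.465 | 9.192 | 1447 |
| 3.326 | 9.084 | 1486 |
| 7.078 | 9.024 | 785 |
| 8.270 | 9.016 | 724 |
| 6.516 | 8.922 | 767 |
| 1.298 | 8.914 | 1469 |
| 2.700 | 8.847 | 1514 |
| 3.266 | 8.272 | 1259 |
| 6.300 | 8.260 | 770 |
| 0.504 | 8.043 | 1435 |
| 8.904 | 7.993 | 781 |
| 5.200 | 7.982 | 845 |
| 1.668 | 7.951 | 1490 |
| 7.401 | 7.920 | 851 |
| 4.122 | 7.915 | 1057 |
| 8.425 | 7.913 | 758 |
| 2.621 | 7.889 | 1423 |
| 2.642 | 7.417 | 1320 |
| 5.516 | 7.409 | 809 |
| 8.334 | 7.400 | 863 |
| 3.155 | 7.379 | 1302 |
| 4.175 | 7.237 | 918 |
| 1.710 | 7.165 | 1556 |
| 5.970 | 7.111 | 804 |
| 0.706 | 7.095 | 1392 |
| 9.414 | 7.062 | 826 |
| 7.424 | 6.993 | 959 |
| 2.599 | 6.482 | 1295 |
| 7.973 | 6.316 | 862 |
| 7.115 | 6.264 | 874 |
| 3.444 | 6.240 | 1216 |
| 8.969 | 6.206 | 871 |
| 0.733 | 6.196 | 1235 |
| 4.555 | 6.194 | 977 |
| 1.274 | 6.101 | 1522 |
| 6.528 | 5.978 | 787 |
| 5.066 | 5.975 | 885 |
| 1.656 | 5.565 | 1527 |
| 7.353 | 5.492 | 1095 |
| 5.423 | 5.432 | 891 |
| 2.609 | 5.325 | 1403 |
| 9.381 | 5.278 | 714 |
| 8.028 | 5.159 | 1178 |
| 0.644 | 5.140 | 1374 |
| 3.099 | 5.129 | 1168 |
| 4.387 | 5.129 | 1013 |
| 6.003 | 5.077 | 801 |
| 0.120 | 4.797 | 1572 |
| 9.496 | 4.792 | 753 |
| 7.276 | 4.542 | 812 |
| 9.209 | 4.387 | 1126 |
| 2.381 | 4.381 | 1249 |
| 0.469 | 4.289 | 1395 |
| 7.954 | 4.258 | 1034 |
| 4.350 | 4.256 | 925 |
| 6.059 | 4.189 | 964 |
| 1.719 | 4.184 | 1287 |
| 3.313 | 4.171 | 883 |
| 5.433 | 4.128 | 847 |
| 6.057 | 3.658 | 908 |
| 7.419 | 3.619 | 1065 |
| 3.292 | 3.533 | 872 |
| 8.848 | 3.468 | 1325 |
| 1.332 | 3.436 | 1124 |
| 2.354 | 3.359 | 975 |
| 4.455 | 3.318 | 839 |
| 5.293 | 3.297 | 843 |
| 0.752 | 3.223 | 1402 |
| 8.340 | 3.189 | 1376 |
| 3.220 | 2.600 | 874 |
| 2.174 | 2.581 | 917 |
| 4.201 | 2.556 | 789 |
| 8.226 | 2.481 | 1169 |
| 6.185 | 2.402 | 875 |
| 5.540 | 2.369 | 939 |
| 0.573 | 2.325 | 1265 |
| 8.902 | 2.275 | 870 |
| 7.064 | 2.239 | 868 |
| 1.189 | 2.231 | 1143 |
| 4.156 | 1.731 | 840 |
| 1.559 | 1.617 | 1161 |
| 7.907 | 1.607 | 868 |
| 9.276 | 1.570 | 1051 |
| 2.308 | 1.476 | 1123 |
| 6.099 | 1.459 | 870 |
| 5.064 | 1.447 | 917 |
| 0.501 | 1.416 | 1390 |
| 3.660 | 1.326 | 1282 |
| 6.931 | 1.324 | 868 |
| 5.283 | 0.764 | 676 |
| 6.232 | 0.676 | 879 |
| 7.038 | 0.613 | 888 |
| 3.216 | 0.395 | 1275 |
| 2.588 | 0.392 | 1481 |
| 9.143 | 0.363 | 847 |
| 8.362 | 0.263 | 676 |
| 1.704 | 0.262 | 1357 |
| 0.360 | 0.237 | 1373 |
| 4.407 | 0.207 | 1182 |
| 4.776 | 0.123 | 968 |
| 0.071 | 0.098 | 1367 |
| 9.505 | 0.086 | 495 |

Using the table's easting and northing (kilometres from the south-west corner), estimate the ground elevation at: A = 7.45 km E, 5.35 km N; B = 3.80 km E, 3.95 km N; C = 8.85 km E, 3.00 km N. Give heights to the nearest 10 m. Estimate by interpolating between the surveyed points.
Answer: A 1170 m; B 880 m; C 1090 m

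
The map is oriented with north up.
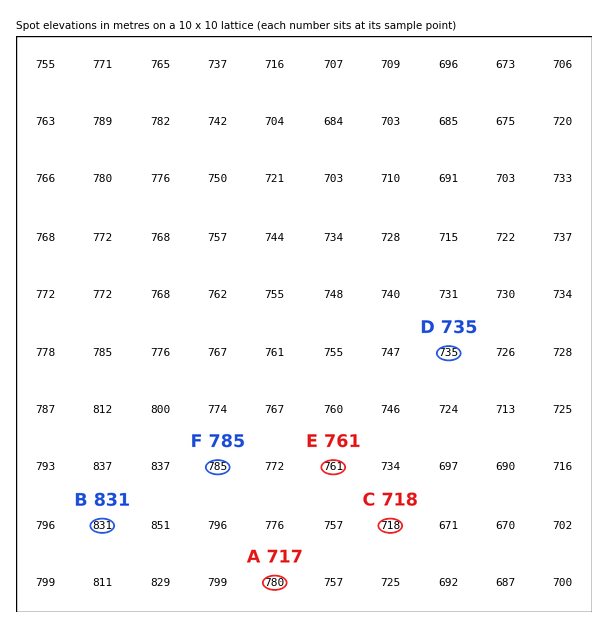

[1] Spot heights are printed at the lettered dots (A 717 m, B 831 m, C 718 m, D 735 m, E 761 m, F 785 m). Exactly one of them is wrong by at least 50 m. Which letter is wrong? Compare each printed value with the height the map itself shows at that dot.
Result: A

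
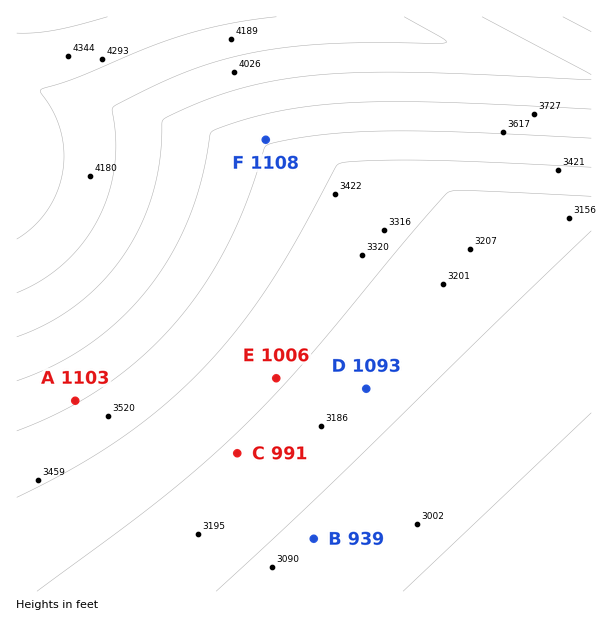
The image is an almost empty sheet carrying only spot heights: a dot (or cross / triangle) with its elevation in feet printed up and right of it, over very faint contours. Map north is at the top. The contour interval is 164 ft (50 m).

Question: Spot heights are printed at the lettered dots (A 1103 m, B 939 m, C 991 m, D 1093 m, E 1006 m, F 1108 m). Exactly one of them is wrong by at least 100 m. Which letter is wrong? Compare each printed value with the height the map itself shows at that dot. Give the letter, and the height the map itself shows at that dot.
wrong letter D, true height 968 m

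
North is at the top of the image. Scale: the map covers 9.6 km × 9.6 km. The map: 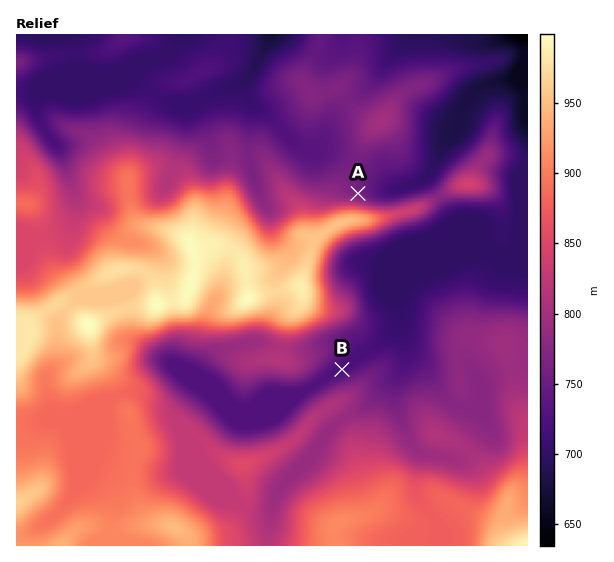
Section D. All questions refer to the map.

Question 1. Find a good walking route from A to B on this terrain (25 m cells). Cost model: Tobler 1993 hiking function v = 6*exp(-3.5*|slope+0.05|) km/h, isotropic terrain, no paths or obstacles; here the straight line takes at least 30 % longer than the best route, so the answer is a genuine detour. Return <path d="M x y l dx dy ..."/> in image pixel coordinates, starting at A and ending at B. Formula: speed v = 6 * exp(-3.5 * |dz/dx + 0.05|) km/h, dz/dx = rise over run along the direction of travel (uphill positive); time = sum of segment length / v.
<path d="M358 193l1 3 6 5 24 12 2 4-2 6-22 21-5 11 0 69-20 40 0 5"/>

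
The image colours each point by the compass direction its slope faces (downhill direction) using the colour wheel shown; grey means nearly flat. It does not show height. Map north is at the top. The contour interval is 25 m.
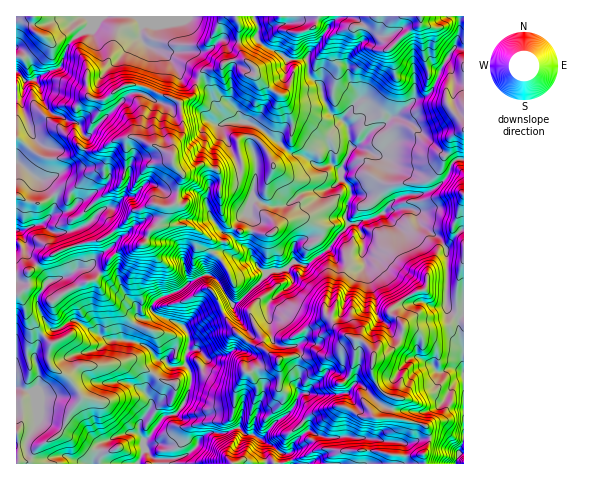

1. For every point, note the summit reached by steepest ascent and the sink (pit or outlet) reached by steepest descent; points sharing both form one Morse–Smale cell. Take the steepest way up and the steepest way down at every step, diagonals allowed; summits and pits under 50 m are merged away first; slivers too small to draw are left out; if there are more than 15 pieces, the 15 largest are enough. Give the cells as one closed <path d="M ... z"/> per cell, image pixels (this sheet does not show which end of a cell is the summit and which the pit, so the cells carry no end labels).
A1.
<path d="M201 80l-3 1-6 16-13 6 4 30-9 12-2 16 11 15-5 10-2 17-5 3-19-2-19 7-9 13-21 15-34 8-26 12-14 13 0 15-13 8 1 169 140 0 0-4-13-12-1-7 8-7 14-18 9-1 8-8 9-23-1-13 11-4 5-6-7-11-11-1 2-8-1-4 7-4 19-17 23-14 26-25 2-4 20-4 7-7 11 4 5-3 20-14 19-25-3-9 2-13 4-6 0-7-9-10 0-7-5-4-5-4-14 2-14-10-13-2-26-22-12-8-7-2-18 0-11-13-11-25z"/><path d="M411 208l-23 3-17 8-22 5-20 24-20 15-5 3-11-4-7 7-20 4-2 4-33 31-16 8-19 17-6 3-2 13 11 1 7 11-5 6-11 4 1 13-9 23-8 8-9 1-14 18-8 7 0 5 6 8 8 5 22-1 11-6 9-12 10-8 14 2 16-6 5 6 9 1 27 17 7 2 5 10 133 0-2-10 7-13-2-13-9-5-29-5 5-20-15-8-8-16 1-17 12-3 11-7 8-19 16 3 14-2 14-5 7-8-9-9 0-58-8-13-20-14-2-9z"/><path d="M138 16l-49 0 3 5-1 6-21 15-10 25-22 11-12-23-10-7 0 89 2 1 16 14 13 6 24-1 6-3 4-6 8 3 8 0 19-11 14-4 13 4 29 14 3-11 8-10-4-30 13-6 6-17-18-8-14-16-19-10-6-6 1-19z"/><path d="M463 16l-208 0-1 2 5 9-3 11 7 7 17 8 7 6 21 1 1 15 11 10 3 13 6 13 18 15 4 22 7-2 17-18 9-4 6-6 7-3 19-16 7-1 8-7 11-24 9-15 4-4 9 0z"/><path d="M132 136l-16 4-19 11-8 0-8-3-4 6-11 4-24-1-26-19 1 157 12-8 0-15 14-13 26-12 34-8 21-15 9-13 19-7 19 2 5-3 2-17 5-11-9-10-2-10-17-9z"/><path d="M459 48l-4 0-6 7-18 36-4 4-11 4-19 16-7 3-6 6-9 4-17 18-7 2-9 20 0 11 9 10 0 7-4 6-2 13 3 9 8 0 27-11 5-7 11-9 32-6 15-13 8-17 10-2 0-110z"/><path d="M253 16l-18 1 4 7 0 24 6 12-14 0-13 8-14 2-4 3-2 7 8 4 11 25 11 13 18 0 7 2 12 8 26 22 13 2 14 10 14-2 9 7 10-21-4-24-18-15-6-13-3-13-11-10-1-15-21-1-7-6-17-8-7-7 3-11z"/><path d="M463 315l-4 4-4-3-7 8-14 5-14 2-16-3-8 19-11 7-12 3-1 17 6 12 5 7 12 5-6 20 30 5 9 5 2 13-7 13 3 10 29 0 3-9 6-2z"/><path d="M235 16l-96 0 3 5-1 19 6 6 19 10 14 16 19 7 1-6 4-3 14-2 13-8 14 0-6-12 0-24z"/><path d="M463 160l-7 0-4 2-6 16-9 10-12 5-26 4-11 9-3 5 26-3 5 5 2 9 23 17 5 10 0 58 8 8 3-2 0-27 7-23z"/><path d="M88 16l-57 0-15 5 0 26 13 12 7 19 24-11 10-25 21-15 1-6z"/><path d="M239 428l-16 6-14-2-9 8-3 6-10 9-14 4-15 0-1 4 108 1-3-24-9-5-9-1z"/><path d="M265 442l-2 0 0 11 3 11 25-1-4-9-7-2z"/><path d="M463 263l-6 23 0 27-2 2 4 4 5-5z"/>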